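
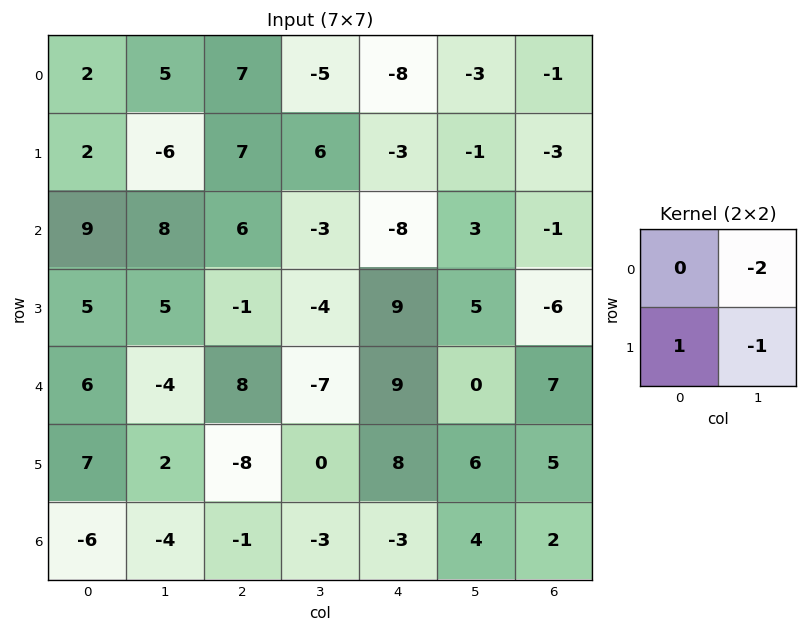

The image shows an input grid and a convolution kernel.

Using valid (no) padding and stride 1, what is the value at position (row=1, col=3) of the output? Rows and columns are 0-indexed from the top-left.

11

The receptive field on the input at this output position is [6 -3 / -3 -8]. Elementwise product with the kernel and sum: -3·-2 + -3·1 + -8·-1.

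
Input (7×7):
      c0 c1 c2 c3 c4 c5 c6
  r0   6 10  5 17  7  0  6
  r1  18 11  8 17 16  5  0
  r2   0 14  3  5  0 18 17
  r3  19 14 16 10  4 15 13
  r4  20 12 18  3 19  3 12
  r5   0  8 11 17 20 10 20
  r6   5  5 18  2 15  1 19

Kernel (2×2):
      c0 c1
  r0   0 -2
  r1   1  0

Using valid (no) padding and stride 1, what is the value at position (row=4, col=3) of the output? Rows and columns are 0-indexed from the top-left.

The receptive field on the input at this output position is [3 19 / 17 20]. Elementwise product with the kernel and sum: 19·-2 + 17·1.

-21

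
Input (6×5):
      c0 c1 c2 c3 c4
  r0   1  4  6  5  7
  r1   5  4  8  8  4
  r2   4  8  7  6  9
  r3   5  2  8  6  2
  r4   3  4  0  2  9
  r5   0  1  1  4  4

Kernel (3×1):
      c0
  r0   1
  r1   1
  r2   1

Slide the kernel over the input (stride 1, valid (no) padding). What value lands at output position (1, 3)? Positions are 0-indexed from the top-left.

20

The receptive field on the input at this output position is [8 / 6 / 6]. Elementwise product with the kernel and sum: 8·1 + 6·1 + 6·1.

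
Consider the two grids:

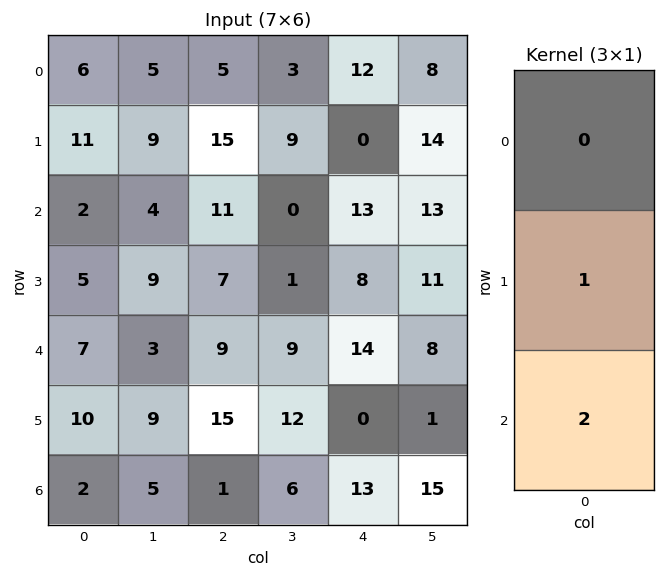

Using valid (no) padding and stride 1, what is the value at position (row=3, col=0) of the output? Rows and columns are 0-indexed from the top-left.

The receptive field on the input at this output position is [5 / 7 / 10]. Elementwise product with the kernel and sum: 7·1 + 10·2.

27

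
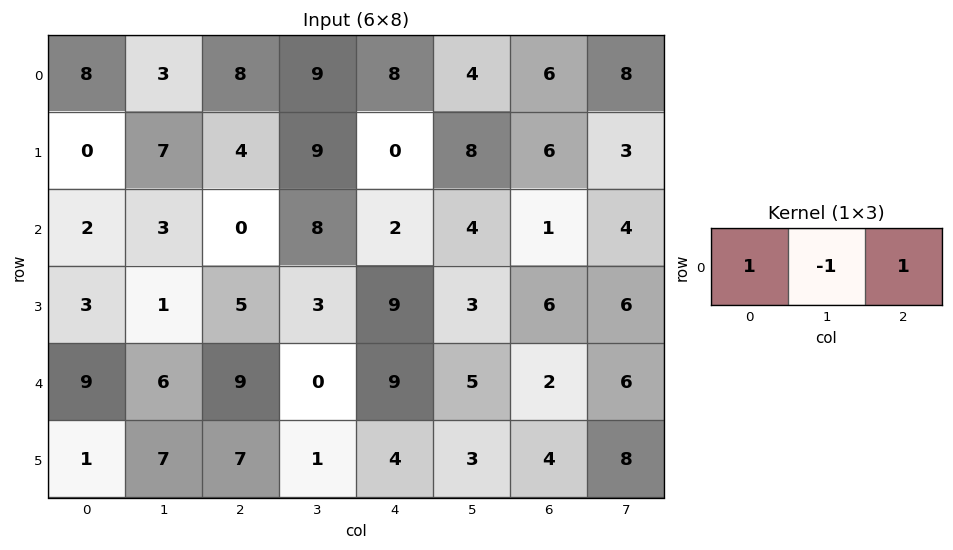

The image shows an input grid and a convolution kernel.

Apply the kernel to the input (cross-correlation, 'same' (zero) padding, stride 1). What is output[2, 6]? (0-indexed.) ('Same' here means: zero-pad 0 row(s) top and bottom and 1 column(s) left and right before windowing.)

7

The receptive field on the zero-padded input at this output position is [4 1 4]. Elementwise product with the kernel and sum: 4·1 + 1·-1 + 4·1.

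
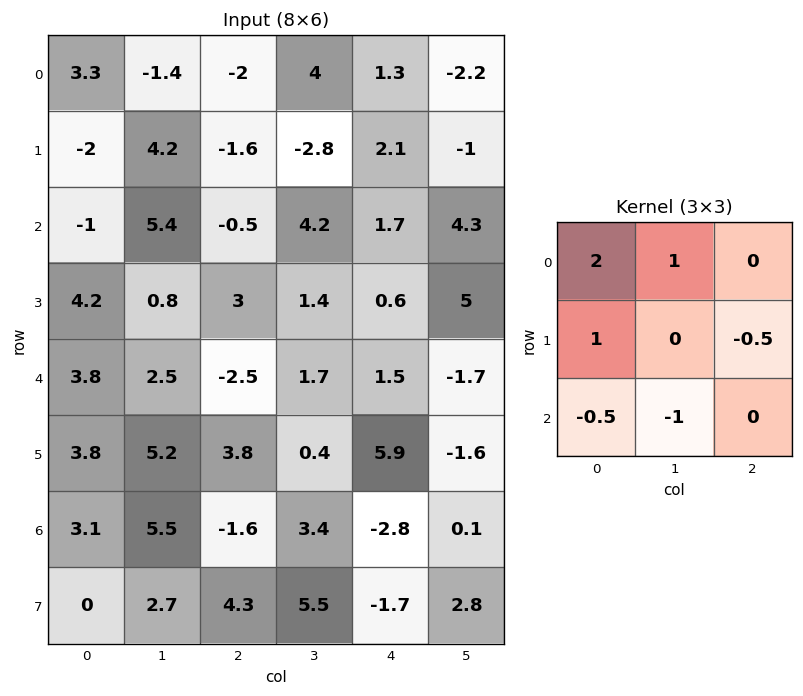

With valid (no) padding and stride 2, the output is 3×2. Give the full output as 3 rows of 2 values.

-0.9 -6.6
1.7 5.45
4.95 -5.05

Output[0,0]: The receptive field on the input at this output position is [3.3 -1.4 -2 / -2 4.2 -1.6 / -1 5.4 -0.5]. Elementwise product with the kernel and sum: 3.3·2 + -1.4·1 + -2·1 + -1.6·-0.5 + -1·-0.5 + 5.4·-1.
Output[0,1]: The receptive field on the input at this output position is [-2 4 1.3 / -1.6 -2.8 2.1 / -0.5 4.2 1.7]. Elementwise product with the kernel and sum: -2·2 + 4·1 + -1.6·1 + 2.1·-0.5 + -0.5·-0.5 + 4.2·-1.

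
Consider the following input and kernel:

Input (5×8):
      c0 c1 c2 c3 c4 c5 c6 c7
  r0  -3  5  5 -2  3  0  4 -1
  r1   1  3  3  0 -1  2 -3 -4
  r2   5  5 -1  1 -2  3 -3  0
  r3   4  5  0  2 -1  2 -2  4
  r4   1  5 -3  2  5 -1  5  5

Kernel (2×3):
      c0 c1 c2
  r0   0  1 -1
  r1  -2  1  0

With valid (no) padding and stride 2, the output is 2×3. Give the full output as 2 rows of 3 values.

Output[0,0]: The receptive field on the input at this output position is [-3 5 5 / 1 3 3]. Elementwise product with the kernel and sum: 5·1 + 5·-1 + 1·-2 + 3·1.
Output[0,1]: The receptive field on the input at this output position is [5 -2 3 / 3 0 -1]. Elementwise product with the kernel and sum: -2·1 + 3·-1 + 3·-2 + 0·1.

1 -11 0
3 5 10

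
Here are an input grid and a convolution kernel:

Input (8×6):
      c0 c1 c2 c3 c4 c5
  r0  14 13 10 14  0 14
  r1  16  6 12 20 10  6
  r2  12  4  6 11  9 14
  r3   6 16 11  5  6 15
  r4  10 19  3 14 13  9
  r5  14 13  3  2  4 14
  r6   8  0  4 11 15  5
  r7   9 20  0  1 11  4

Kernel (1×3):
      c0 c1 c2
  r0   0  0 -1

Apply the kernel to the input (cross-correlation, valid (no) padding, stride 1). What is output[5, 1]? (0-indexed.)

The receptive field on the input at this output position is [13 3 2]. Elementwise product with the kernel and sum: 2·-1.

-2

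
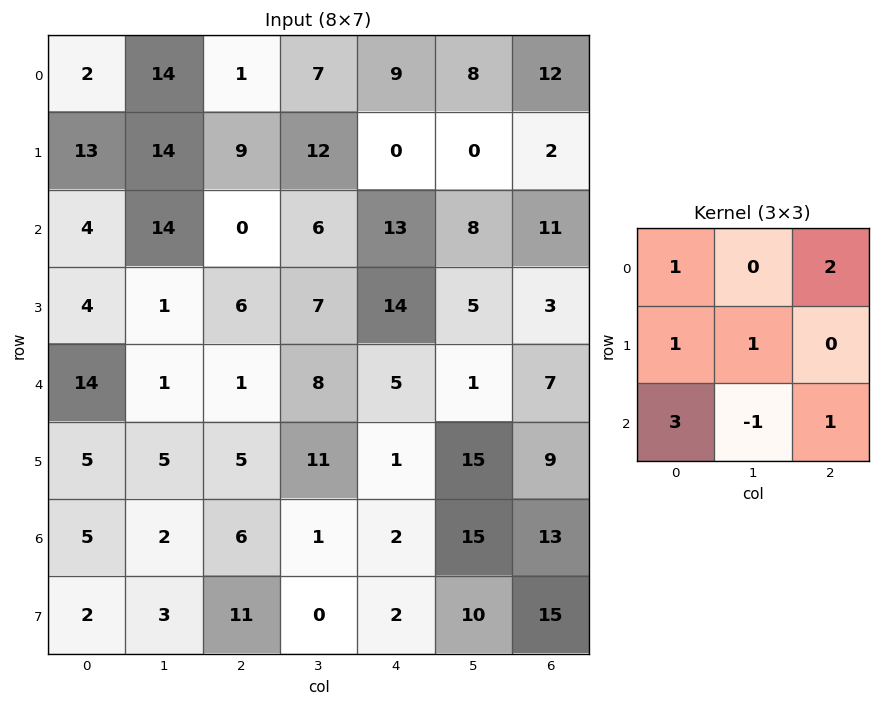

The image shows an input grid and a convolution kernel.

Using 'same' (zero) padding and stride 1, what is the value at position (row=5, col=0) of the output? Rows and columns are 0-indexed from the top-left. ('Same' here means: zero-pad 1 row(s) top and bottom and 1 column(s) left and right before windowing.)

The receptive field on the zero-padded input at this output position is [0 14 1 / 0 5 5 / 0 5 2]. Elementwise product with the kernel and sum: 0·1 + 1·2 + 0·1 + 5·1 + 0·3 + 5·-1 + 2·1.

4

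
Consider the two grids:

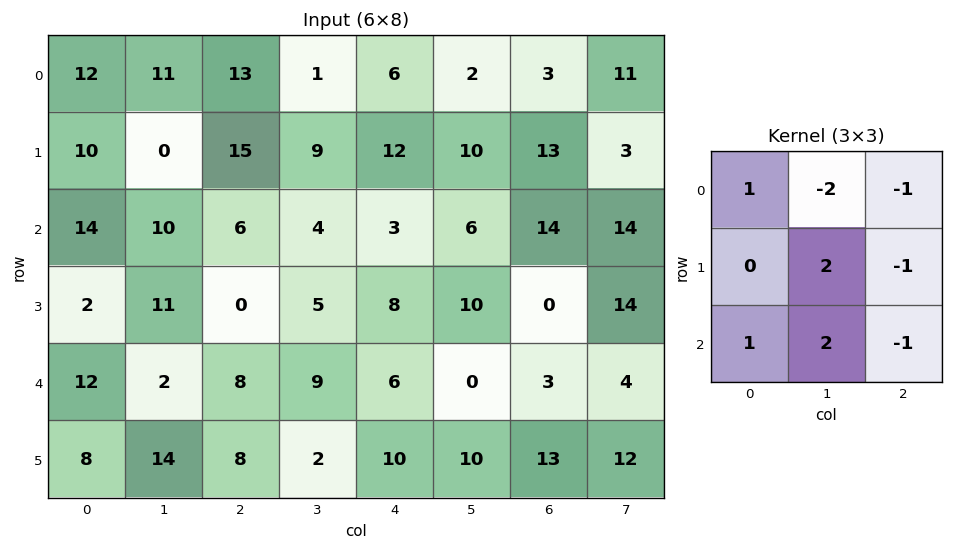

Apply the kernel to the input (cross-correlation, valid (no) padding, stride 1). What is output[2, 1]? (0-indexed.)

The receptive field on the input at this output position is [10 6 4 / 11 0 5 / 2 8 9]. Elementwise product with the kernel and sum: 10·1 + 6·-2 + 4·-1 + 0·2 + 5·-1 + 2·1 + 8·2 + 9·-1.

-2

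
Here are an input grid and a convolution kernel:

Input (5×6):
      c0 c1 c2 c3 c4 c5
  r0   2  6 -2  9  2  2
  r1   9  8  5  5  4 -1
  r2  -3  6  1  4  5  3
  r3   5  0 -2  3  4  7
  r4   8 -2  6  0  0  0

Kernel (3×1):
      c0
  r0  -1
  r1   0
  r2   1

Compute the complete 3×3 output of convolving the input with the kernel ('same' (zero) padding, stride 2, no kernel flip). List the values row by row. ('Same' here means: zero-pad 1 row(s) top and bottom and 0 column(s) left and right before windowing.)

9 5 4
-4 -7 0
-5 2 -4

Output[0,0]: The receptive field on the zero-padded input at this output position is [0 / 2 / 9]. Elementwise product with the kernel and sum: 0·-1 + 9·1.
Output[0,1]: The receptive field on the zero-padded input at this output position is [0 / -2 / 5]. Elementwise product with the kernel and sum: 0·-1 + 5·1.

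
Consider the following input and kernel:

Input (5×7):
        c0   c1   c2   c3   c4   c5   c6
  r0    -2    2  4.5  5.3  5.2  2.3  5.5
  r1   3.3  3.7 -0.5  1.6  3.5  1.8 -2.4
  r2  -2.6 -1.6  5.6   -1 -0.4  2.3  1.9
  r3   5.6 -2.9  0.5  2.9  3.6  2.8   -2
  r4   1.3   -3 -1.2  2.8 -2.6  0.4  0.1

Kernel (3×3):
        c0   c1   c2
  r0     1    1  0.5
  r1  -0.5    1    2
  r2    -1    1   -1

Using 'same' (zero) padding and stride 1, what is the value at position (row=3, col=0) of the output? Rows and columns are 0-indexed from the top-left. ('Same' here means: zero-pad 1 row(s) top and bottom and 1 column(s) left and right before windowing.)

The receptive field on the zero-padded input at this output position is [0 -2.6 -1.6 / 0 5.6 -2.9 / 0 1.3 -3]. Elementwise product with the kernel and sum: 0·1 + -2.6·1 + -1.6·0.5 + 0·-0.5 + 5.6·1 + -2.9·2 + 0·-1 + 1.3·1 + -3·-1.

0.7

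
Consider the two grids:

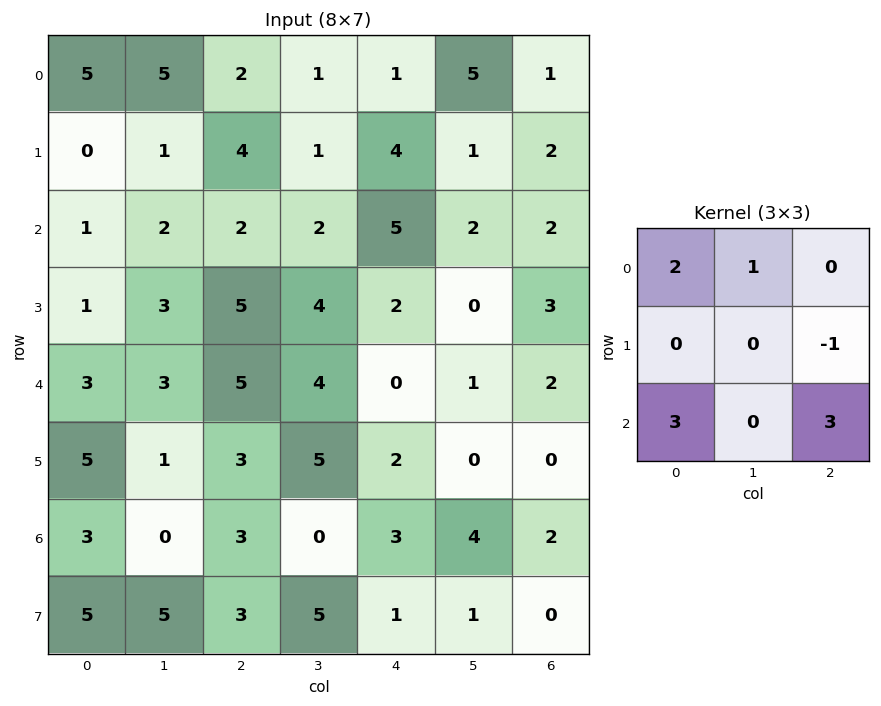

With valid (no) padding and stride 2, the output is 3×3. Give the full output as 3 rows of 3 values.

20 22 26
23 19 15
24 30 16

Output[0,0]: The receptive field on the input at this output position is [5 5 2 / 0 1 4 / 1 2 2]. Elementwise product with the kernel and sum: 5·2 + 5·1 + 4·-1 + 1·3 + 2·3.
Output[0,1]: The receptive field on the input at this output position is [2 1 1 / 4 1 4 / 2 2 5]. Elementwise product with the kernel and sum: 2·2 + 1·1 + 4·-1 + 2·3 + 5·3.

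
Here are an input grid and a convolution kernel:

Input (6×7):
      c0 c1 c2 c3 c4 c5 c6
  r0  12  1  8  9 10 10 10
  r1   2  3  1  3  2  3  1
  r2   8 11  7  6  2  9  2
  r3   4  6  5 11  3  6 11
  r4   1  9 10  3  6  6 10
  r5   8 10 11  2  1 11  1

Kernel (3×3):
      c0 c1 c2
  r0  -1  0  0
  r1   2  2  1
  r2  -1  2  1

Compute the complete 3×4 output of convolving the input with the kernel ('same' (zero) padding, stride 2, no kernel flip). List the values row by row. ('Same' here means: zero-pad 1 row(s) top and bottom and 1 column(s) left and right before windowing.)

Output[0,0]: The receptive field on the zero-padded input at this output position is [0 0 0 / 0 12 1 / 0 2 3]. Elementwise product with the kernel and sum: 0·-1 + 0·2 + 12·2 + 1·1 + 0·-1 + 2·2 + 3·1.
Output[0,1]: The receptive field on the zero-padded input at this output position is [0 0 0 / 1 8 9 / 3 1 3]. Elementwise product with the kernel and sum: 0·-1 + 1·2 + 8·2 + 9·1 + 3·-1 + 1·2 + 3·1.

32 29 52 39
41 54 23 35
37 49 24 17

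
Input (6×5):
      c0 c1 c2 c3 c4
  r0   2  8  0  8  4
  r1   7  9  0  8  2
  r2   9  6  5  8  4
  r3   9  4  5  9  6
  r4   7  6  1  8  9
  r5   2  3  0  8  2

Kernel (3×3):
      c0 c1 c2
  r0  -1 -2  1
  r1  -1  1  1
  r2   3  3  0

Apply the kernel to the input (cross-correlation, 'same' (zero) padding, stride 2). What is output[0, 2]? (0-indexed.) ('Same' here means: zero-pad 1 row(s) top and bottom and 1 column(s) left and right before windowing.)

26

The receptive field on the zero-padded input at this output position is [0 0 0 / 8 4 0 / 8 2 0]. Elementwise product with the kernel and sum: 0·-1 + 0·-2 + 0·1 + 8·-1 + 4·1 + 0·1 + 8·3 + 2·3.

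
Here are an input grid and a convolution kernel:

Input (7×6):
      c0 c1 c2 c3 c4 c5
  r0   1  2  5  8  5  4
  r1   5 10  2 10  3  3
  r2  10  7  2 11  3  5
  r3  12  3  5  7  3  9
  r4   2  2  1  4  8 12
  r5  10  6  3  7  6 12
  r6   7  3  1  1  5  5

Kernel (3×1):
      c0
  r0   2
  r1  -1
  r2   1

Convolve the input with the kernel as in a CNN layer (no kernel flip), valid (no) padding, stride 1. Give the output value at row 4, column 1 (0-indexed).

1

The receptive field on the input at this output position is [2 / 6 / 3]. Elementwise product with the kernel and sum: 2·2 + 6·-1 + 3·1.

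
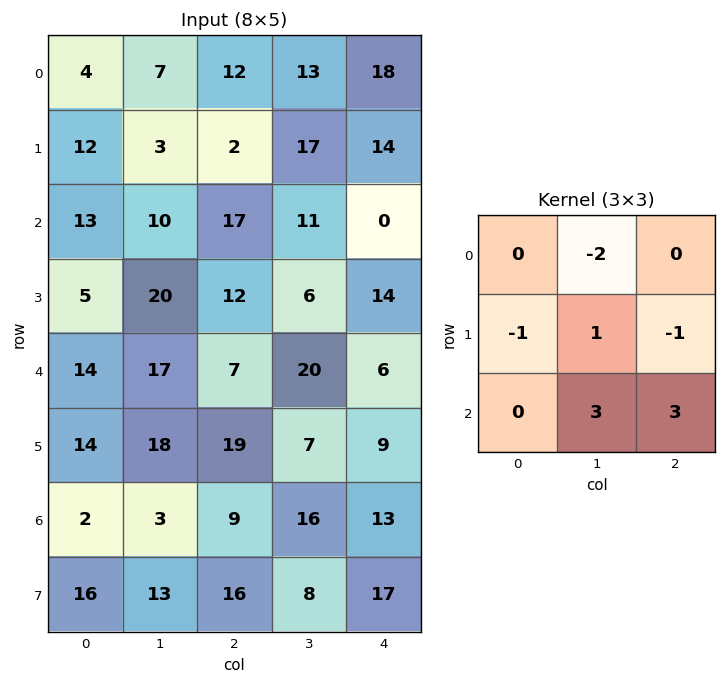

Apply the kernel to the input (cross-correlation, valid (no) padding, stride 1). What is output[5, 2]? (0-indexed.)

55

The receptive field on the input at this output position is [19 7 9 / 9 16 13 / 16 8 17]. Elementwise product with the kernel and sum: 7·-2 + 9·-1 + 16·1 + 13·-1 + 8·3 + 17·3.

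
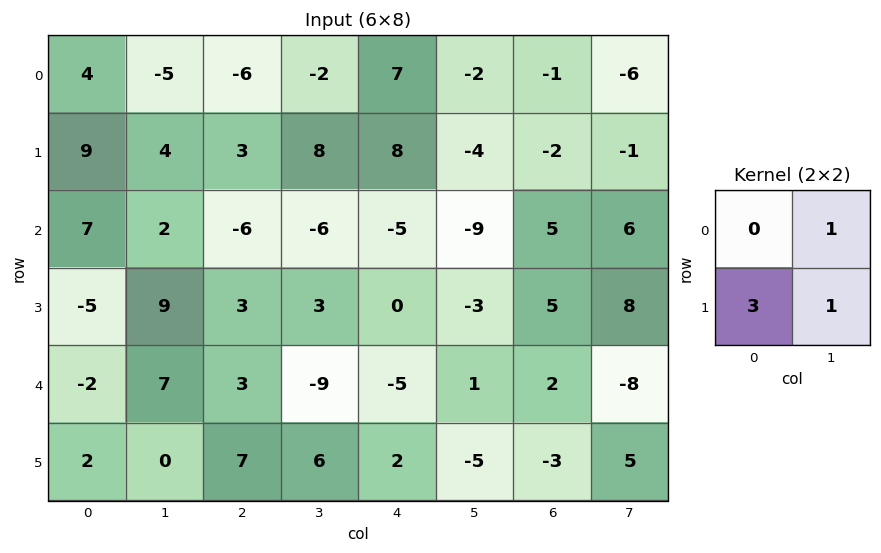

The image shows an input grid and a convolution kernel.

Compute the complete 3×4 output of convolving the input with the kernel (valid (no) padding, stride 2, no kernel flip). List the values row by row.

Output[0,0]: The receptive field on the input at this output position is [4 -5 / 9 4]. Elementwise product with the kernel and sum: -5·1 + 9·3 + 4·1.

26 15 18 -13
-4 6 -12 29
13 18 2 -12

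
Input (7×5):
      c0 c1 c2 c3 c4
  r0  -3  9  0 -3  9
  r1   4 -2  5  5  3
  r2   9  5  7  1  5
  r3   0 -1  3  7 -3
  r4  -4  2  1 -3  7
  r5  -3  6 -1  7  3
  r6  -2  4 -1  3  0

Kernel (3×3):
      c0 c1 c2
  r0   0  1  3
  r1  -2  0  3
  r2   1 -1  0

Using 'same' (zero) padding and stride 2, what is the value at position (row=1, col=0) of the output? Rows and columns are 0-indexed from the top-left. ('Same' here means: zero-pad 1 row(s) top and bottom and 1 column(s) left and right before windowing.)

The receptive field on the zero-padded input at this output position is [0 4 -2 / 0 9 5 / 0 0 -1]. Elementwise product with the kernel and sum: 4·1 + -2·3 + 0·-2 + 5·3 + 0·1 + 0·-1.

13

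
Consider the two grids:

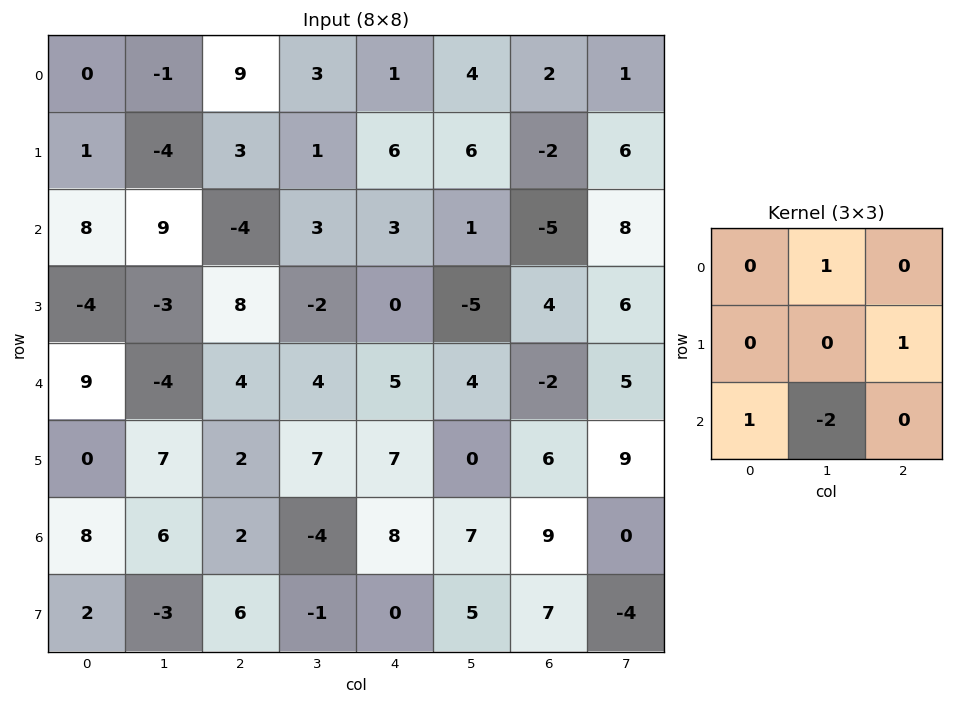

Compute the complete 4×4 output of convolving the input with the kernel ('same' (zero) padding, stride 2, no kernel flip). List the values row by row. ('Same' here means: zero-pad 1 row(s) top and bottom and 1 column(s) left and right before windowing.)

Output[0,0]: The receptive field on the zero-padded input at this output position is [0 0 0 / 0 0 -1 / 0 1 -4]. Elementwise product with the kernel and sum: 0·1 + -1·1 + 0·1 + 1·-2.
Output[0,1]: The receptive field on the zero-padded input at this output position is [0 0 0 / -1 9 3 / -4 3 1]. Elementwise product with the kernel and sum: 0·1 + 3·1 + -4·1 + 3·-2.

-3 -7 -7 11
18 -13 5 -7
-8 15 -3 -3
2 -17 13 -3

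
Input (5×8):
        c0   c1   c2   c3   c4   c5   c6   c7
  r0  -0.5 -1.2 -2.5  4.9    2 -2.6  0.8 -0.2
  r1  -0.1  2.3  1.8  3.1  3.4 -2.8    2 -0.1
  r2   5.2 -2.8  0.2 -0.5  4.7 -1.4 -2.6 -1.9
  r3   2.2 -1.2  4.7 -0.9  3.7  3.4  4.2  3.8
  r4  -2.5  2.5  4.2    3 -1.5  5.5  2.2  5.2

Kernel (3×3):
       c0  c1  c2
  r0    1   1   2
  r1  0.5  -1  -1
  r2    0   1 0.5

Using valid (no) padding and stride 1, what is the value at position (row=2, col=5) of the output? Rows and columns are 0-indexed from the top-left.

The receptive field on the input at this output position is [-1.4 -2.6 -1.9 / 3.4 4.2 3.8 / 5.5 2.2 5.2]. Elementwise product with the kernel and sum: -1.4·1 + -2.6·1 + -1.9·2 + 3.4·0.5 + 4.2·-1 + 3.8·-1 + 2.2·1 + 5.2·0.5.

-9.3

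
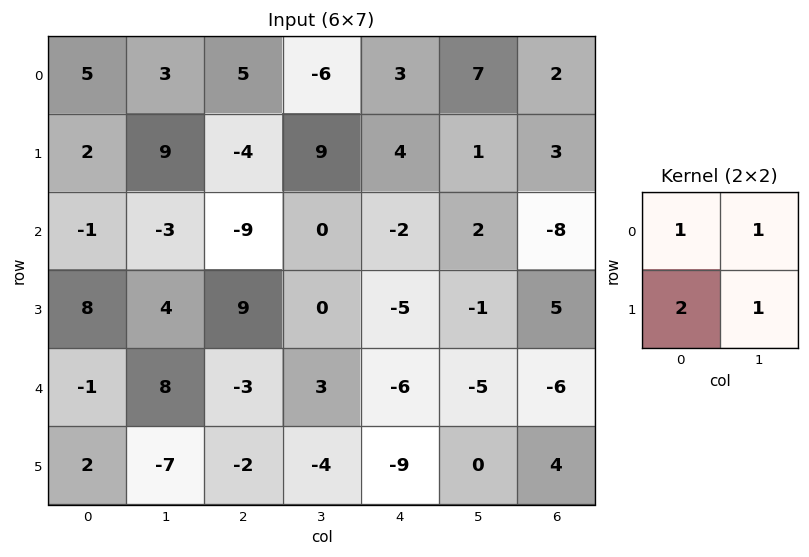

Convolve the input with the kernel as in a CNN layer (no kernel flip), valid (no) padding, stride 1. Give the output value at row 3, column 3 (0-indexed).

-5

The receptive field on the input at this output position is [0 -5 / 3 -6]. Elementwise product with the kernel and sum: 0·1 + -5·1 + 3·2 + -6·1.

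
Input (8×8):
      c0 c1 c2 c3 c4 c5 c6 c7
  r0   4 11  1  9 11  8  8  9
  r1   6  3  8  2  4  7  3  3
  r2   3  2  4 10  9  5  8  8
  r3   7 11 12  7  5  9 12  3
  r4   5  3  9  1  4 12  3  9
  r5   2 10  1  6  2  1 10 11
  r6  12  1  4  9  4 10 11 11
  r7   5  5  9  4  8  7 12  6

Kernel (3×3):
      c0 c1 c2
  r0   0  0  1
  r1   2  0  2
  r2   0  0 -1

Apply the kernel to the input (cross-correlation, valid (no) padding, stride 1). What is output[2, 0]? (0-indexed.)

The receptive field on the input at this output position is [3 2 4 / 7 11 12 / 5 3 9]. Elementwise product with the kernel and sum: 4·1 + 7·2 + 12·2 + 9·-1.

33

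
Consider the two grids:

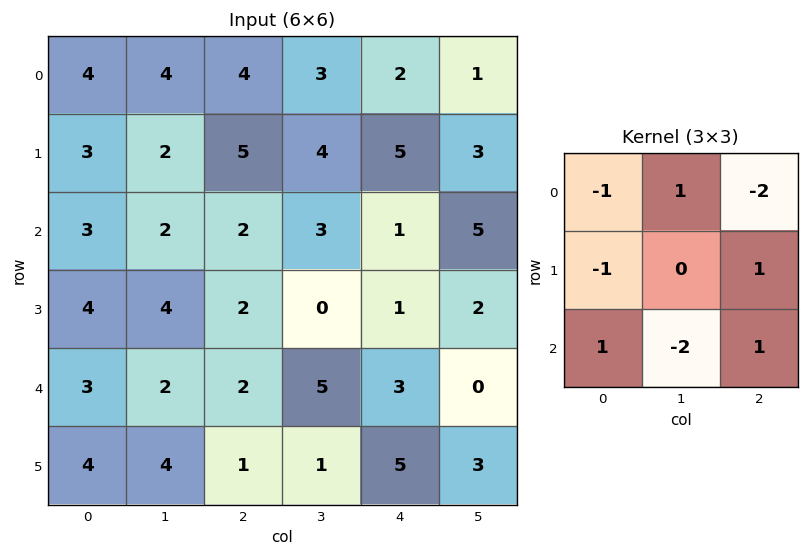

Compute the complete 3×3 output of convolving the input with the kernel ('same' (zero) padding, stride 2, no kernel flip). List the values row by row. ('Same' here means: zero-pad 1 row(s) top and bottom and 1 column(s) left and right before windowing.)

Output[0,0]: The receptive field on the zero-padded input at this output position is [0 0 0 / 0 4 4 / 0 3 2]. Elementwise product with the kernel and sum: 0·-1 + 0·1 + 0·-2 + 0·-1 + 4·1 + 0·1 + 3·-2 + 2·1.

0 -5 -5
-3 -4 -3
-6 4 -14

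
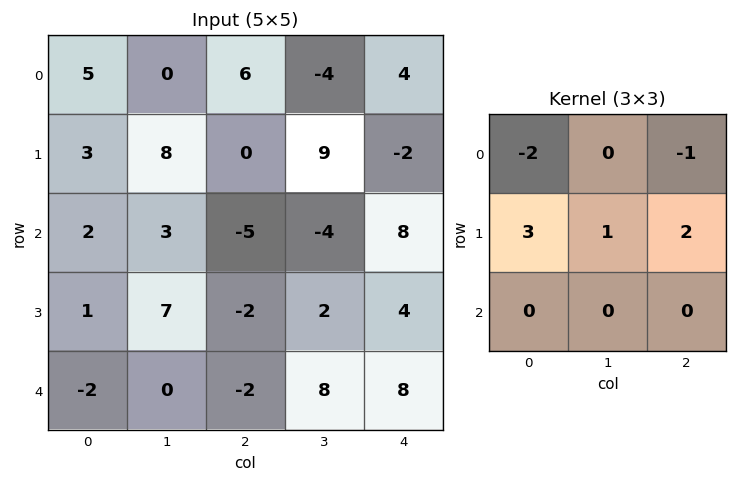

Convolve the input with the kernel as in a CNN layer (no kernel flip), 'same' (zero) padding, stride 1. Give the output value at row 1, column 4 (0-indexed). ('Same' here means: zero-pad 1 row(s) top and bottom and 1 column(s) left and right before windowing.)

33

The receptive field on the zero-padded input at this output position is [-4 4 0 / 9 -2 0 / -4 8 0]. Elementwise product with the kernel and sum: -4·-2 + 0·-1 + 9·3 + -2·1 + 0·2.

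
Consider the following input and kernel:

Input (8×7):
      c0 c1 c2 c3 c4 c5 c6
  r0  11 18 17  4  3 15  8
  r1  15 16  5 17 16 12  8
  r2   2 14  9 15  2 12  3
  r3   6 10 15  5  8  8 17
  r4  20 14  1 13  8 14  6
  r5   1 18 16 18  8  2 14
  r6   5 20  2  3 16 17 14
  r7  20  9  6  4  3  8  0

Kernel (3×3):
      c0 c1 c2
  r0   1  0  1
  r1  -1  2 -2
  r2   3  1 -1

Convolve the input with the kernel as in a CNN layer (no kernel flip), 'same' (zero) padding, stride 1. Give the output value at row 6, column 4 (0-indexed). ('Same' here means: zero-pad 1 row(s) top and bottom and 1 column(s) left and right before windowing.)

The receptive field on the zero-padded input at this output position is [18 8 2 / 3 16 17 / 4 3 8]. Elementwise product with the kernel and sum: 18·1 + 2·1 + 3·-1 + 16·2 + 17·-2 + 4·3 + 3·1 + 8·-1.

22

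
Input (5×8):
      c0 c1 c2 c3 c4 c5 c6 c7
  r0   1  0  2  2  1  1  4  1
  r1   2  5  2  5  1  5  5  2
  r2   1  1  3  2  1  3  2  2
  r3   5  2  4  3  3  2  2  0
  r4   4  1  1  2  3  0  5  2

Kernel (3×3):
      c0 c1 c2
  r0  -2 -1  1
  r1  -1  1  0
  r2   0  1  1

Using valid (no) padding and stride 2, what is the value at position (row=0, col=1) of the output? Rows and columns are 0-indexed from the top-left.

The receptive field on the input at this output position is [2 2 1 / 2 5 1 / 3 2 1]. Elementwise product with the kernel and sum: 2·-2 + 2·-1 + 1·1 + 2·-1 + 5·1 + 2·1 + 1·1.

1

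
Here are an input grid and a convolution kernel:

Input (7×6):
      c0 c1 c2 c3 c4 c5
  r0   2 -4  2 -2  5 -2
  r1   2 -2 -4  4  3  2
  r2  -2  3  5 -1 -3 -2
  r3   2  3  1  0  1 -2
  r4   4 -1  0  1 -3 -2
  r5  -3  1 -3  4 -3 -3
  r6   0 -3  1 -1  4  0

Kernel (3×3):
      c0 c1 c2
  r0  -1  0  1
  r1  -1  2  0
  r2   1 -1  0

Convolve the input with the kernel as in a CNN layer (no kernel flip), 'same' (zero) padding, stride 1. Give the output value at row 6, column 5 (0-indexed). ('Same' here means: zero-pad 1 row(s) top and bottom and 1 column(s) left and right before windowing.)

-1

The receptive field on the zero-padded input at this output position is [-3 -3 0 / 4 0 0 / 0 0 0]. Elementwise product with the kernel and sum: -3·-1 + 0·1 + 4·-1 + 0·2 + 0·1 + 0·-1.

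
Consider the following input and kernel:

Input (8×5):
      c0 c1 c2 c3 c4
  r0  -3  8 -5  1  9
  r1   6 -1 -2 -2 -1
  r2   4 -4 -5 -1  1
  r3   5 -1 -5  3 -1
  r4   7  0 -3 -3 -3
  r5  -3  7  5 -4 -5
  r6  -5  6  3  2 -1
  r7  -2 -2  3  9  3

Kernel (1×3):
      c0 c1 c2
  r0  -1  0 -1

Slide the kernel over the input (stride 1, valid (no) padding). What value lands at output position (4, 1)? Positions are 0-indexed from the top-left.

The receptive field on the input at this output position is [0 -3 -3]. Elementwise product with the kernel and sum: 0·-1 + -3·-1.

3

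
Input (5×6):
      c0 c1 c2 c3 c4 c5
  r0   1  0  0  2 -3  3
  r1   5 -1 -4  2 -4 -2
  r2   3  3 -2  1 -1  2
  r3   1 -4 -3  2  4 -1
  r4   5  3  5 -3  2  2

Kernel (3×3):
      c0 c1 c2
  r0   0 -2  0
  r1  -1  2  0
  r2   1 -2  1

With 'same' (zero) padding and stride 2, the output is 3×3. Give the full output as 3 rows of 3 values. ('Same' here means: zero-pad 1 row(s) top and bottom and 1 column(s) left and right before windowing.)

Output[0,0]: The receptive field on the zero-padded input at this output position is [0 0 0 / 0 1 0 / 0 5 -1]. Elementwise product with the kernel and sum: 0·-2 + 0·-1 + 1·2 + 0·1 + 5·-2 + -1·1.

-9 9 0
-10 5 -2
8 13 -1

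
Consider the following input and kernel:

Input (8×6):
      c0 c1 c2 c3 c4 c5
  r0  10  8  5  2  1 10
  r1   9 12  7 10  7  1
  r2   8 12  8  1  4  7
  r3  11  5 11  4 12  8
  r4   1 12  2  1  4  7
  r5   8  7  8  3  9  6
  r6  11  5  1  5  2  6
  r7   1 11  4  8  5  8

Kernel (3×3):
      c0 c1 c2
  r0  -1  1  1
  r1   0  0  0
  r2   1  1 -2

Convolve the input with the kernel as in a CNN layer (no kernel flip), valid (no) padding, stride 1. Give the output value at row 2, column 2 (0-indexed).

-8

The receptive field on the input at this output position is [8 1 4 / 11 4 12 / 2 1 4]. Elementwise product with the kernel and sum: 8·-1 + 1·1 + 4·1 + 2·1 + 1·1 + 4·-2.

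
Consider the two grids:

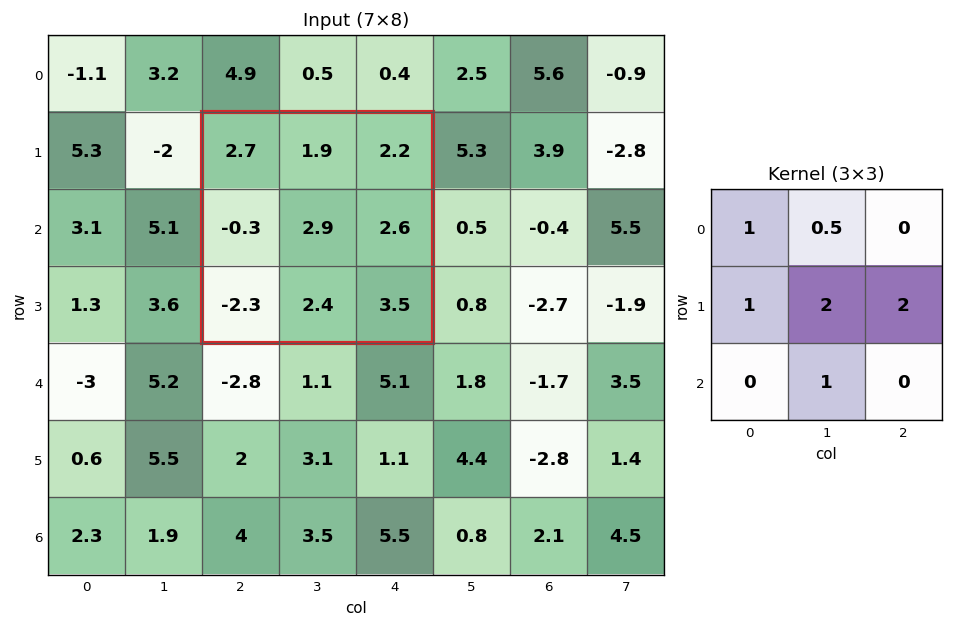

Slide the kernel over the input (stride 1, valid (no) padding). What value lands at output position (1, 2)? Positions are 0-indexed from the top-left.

The receptive field on the input at this output position is [2.7 1.9 2.2 / -0.3 2.9 2.6 / -2.3 2.4 3.5]. Elementwise product with the kernel and sum: 2.7·1 + 1.9·0.5 + -0.3·1 + 2.9·2 + 2.6·2 + 2.4·1.

16.75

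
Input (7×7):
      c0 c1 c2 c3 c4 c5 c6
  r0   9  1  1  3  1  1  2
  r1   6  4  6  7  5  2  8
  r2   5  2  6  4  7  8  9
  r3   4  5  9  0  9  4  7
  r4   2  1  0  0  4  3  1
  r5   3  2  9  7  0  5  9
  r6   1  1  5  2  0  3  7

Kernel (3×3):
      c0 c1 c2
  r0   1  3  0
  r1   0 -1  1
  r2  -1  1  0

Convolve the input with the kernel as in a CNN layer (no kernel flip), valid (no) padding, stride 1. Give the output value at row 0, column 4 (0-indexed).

11

The receptive field on the input at this output position is [1 1 2 / 5 2 8 / 7 8 9]. Elementwise product with the kernel and sum: 1·1 + 1·3 + 2·-1 + 8·1 + 7·-1 + 8·1.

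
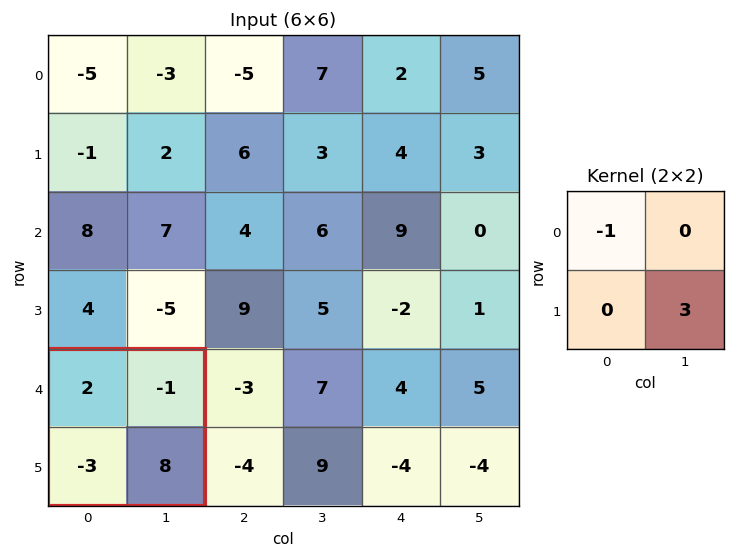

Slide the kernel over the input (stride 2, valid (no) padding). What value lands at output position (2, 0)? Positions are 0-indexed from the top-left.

The receptive field on the input at this output position is [2 -1 / -3 8]. Elementwise product with the kernel and sum: 2·-1 + 8·3.

22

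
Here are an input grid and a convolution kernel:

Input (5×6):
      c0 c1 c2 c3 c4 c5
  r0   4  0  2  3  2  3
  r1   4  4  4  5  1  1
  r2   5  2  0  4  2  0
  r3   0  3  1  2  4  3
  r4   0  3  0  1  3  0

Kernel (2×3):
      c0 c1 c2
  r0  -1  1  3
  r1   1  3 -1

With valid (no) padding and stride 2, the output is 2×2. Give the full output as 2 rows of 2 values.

14 25
5 13

Output[0,0]: The receptive field on the input at this output position is [4 0 2 / 4 4 4]. Elementwise product with the kernel and sum: 4·-1 + 0·1 + 2·3 + 4·1 + 4·3 + 4·-1.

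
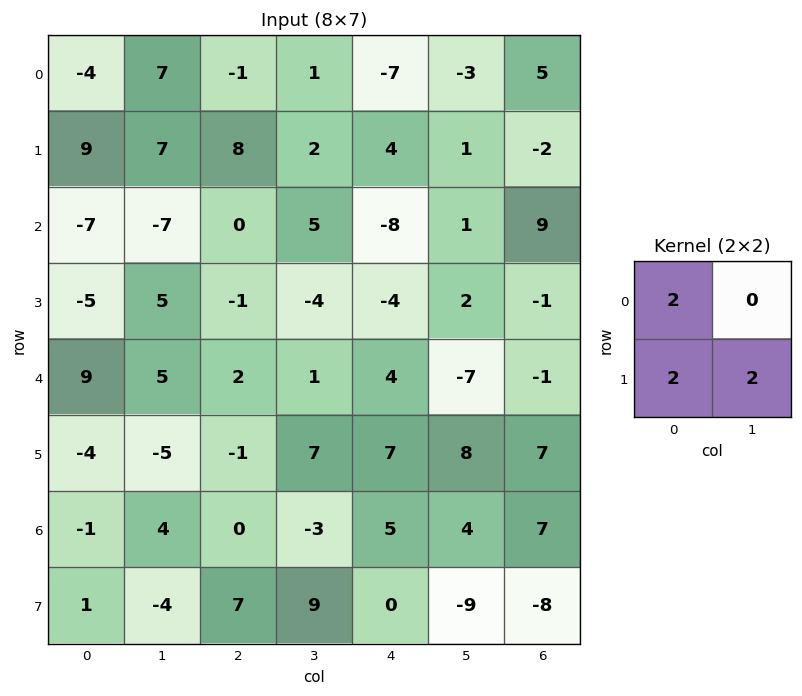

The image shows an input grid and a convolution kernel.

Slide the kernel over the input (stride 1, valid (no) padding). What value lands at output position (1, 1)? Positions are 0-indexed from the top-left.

The receptive field on the input at this output position is [7 8 / -7 0]. Elementwise product with the kernel and sum: 7·2 + -7·2 + 0·2.

0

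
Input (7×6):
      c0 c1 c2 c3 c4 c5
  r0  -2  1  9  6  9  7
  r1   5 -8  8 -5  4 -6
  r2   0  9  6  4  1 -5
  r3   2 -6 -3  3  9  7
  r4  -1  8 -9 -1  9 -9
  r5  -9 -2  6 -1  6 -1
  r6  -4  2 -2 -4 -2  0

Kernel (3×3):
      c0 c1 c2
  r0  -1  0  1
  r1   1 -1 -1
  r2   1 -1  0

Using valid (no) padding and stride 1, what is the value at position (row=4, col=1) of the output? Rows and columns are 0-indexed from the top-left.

-12

The receptive field on the input at this output position is [8 -9 -1 / -2 6 -1 / 2 -2 -4]. Elementwise product with the kernel and sum: 8·-1 + -1·1 + -2·1 + 6·-1 + -1·-1 + 2·1 + -2·-1.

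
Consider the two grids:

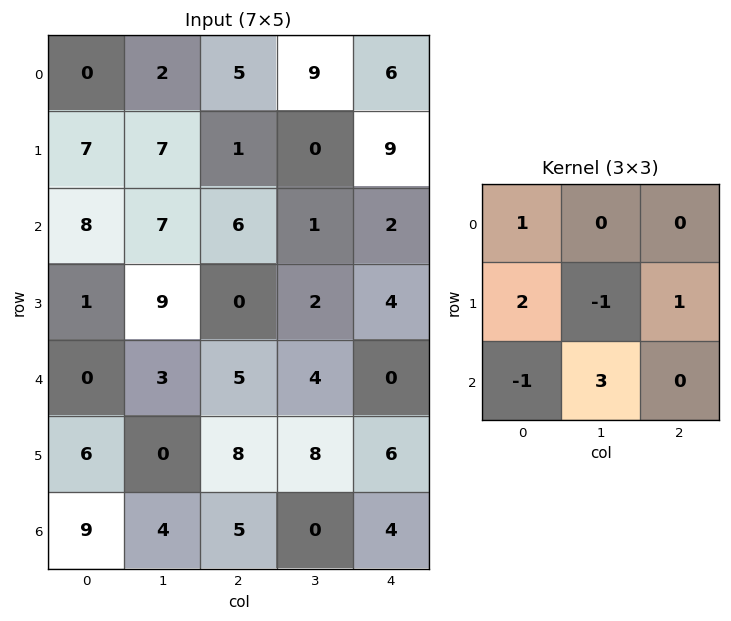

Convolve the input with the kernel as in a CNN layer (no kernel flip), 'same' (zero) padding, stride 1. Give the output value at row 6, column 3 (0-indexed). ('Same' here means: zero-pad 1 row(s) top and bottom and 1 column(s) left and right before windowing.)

The receptive field on the zero-padded input at this output position is [8 8 6 / 5 0 4 / 0 0 0]. Elementwise product with the kernel and sum: 8·1 + 5·2 + 0·-1 + 4·1 + 0·-1 + 0·3.

22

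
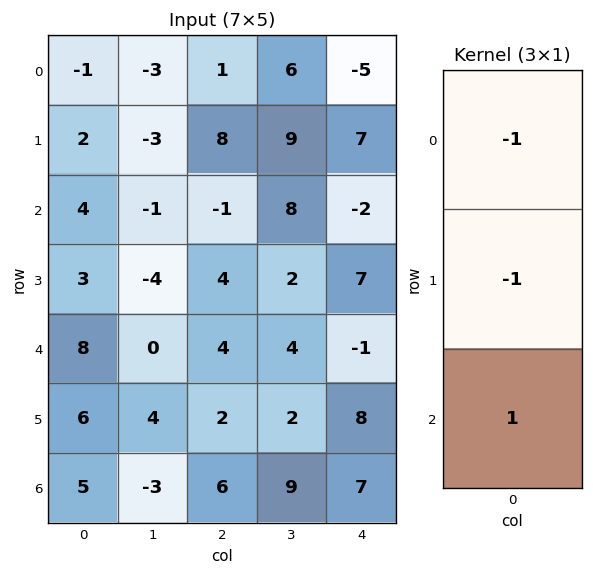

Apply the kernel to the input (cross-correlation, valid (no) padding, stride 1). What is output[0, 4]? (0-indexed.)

-4

The receptive field on the input at this output position is [-5 / 7 / -2]. Elementwise product with the kernel and sum: -5·-1 + 7·-1 + -2·1.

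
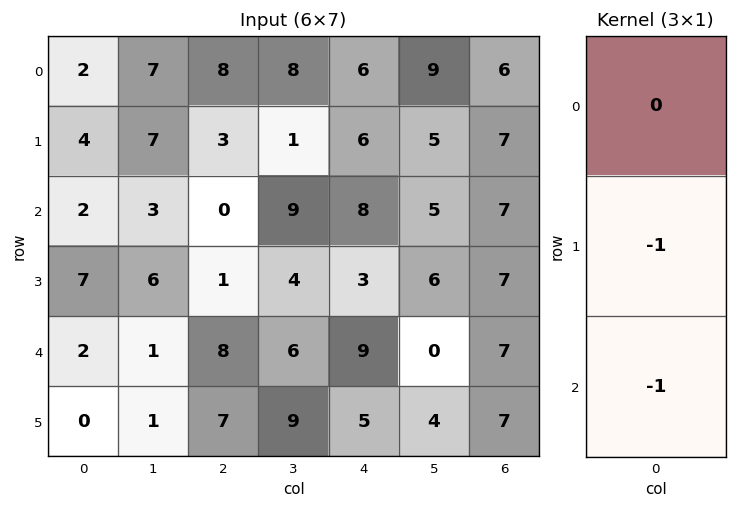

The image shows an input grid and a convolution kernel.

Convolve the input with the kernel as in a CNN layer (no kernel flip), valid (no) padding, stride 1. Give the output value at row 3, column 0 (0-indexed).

-2

The receptive field on the input at this output position is [7 / 2 / 0]. Elementwise product with the kernel and sum: 2·-1 + 0·-1.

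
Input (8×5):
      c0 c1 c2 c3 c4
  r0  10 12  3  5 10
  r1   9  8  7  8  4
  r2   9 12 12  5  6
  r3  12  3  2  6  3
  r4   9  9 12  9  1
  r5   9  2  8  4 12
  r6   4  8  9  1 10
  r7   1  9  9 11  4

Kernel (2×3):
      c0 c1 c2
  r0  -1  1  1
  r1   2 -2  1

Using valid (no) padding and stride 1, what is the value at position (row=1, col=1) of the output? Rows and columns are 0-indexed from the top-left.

12

The receptive field on the input at this output position is [8 7 8 / 12 12 5]. Elementwise product with the kernel and sum: 8·-1 + 7·1 + 8·1 + 12·2 + 12·-2 + 5·1.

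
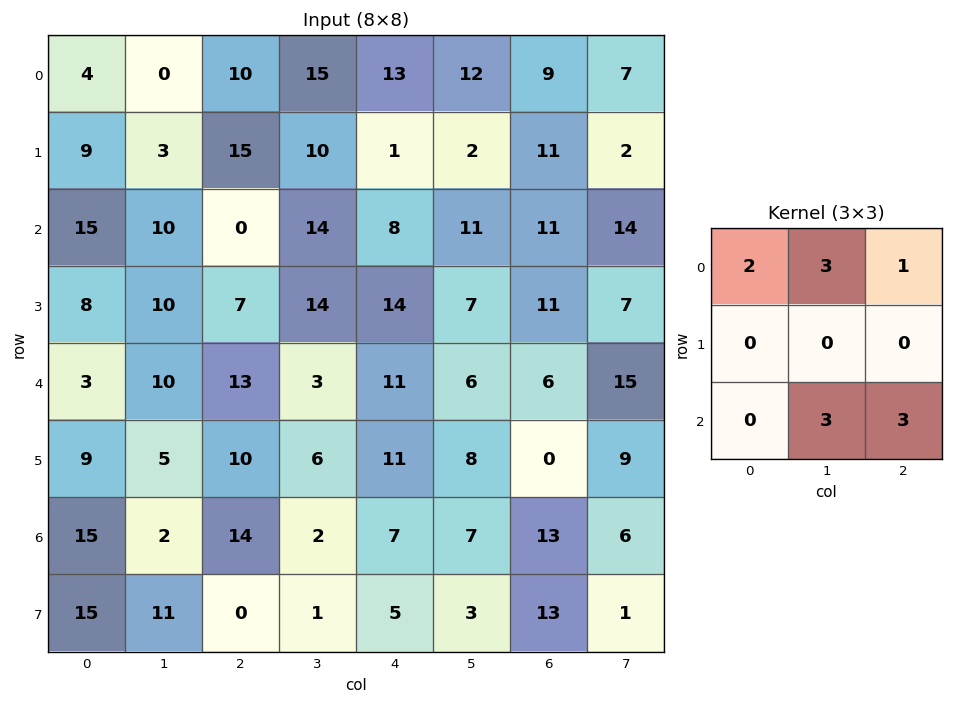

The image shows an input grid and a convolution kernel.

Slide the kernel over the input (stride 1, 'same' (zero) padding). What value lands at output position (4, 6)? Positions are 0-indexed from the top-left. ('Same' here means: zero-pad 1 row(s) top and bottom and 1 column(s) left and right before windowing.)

81

The receptive field on the zero-padded input at this output position is [7 11 7 / 6 6 15 / 8 0 9]. Elementwise product with the kernel and sum: 7·2 + 11·3 + 7·1 + 0·3 + 9·3.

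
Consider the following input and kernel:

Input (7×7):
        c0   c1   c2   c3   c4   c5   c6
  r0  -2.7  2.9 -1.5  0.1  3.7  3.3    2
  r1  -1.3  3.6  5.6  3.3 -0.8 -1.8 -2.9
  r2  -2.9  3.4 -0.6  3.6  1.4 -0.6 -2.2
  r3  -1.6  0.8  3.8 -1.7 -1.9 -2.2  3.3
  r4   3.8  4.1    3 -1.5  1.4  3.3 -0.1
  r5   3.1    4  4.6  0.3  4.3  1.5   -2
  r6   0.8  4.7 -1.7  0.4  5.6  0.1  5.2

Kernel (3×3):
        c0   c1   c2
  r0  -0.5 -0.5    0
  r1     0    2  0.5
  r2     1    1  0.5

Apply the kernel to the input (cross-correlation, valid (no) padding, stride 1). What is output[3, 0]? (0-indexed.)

19.5

The receptive field on the input at this output position is [-1.6 0.8 3.8 / 3.8 4.1 3 / 3.1 4 4.6]. Elementwise product with the kernel and sum: -1.6·-0.5 + 0.8·-0.5 + 4.1·2 + 3·0.5 + 3.1·1 + 4·1 + 4.6·0.5.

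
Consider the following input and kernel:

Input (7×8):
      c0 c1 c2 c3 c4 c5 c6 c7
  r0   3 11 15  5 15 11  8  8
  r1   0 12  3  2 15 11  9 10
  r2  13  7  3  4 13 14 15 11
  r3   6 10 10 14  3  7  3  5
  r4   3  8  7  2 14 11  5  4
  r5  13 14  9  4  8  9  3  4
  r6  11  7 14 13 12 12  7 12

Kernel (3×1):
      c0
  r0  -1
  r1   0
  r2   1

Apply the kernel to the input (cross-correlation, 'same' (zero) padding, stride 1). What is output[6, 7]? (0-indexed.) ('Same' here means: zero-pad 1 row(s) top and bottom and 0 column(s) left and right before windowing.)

The receptive field on the zero-padded input at this output position is [4 / 12 / 0]. Elementwise product with the kernel and sum: 4·-1 + 0·1.

-4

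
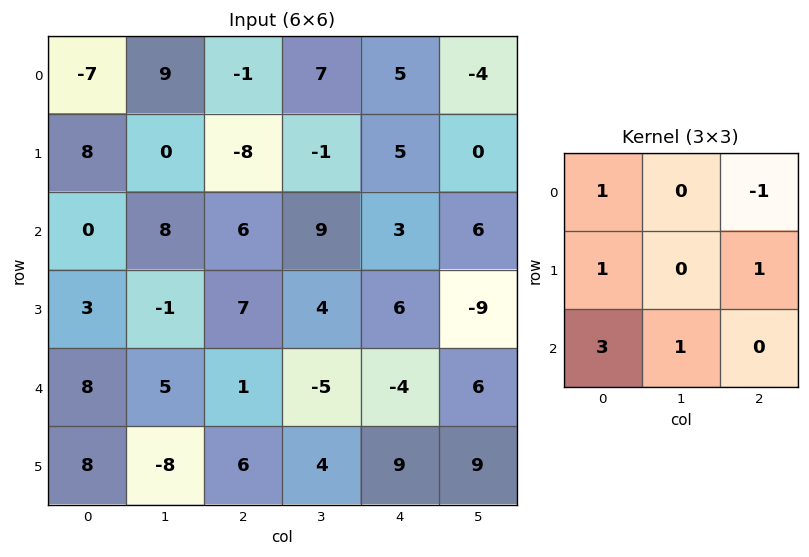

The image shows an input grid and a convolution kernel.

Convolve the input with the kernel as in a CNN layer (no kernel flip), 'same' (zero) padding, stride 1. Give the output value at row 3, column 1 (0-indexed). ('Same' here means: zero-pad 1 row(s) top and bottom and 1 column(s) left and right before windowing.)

The receptive field on the zero-padded input at this output position is [0 8 6 / 3 -1 7 / 8 5 1]. Elementwise product with the kernel and sum: 0·1 + 6·-1 + 3·1 + 7·1 + 8·3 + 5·1.

33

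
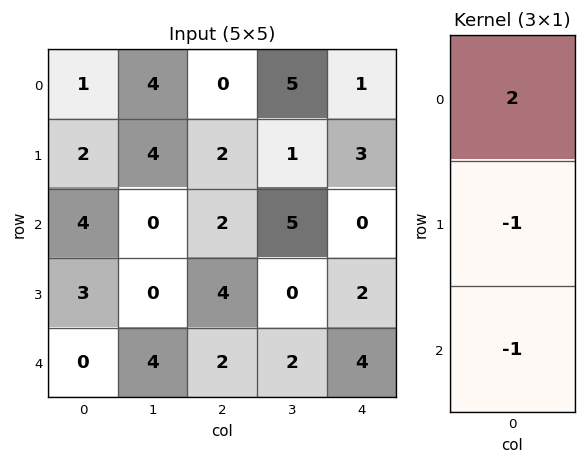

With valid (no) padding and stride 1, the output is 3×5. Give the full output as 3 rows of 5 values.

Output[0,0]: The receptive field on the input at this output position is [1 / 2 / 4]. Elementwise product with the kernel and sum: 1·2 + 2·-1 + 4·-1.
Output[0,1]: The receptive field on the input at this output position is [4 / 4 / 0]. Elementwise product with the kernel and sum: 4·2 + 4·-1 + 0·-1.

-4 4 -4 4 -1
-3 8 -2 -3 4
5 -4 -2 8 -6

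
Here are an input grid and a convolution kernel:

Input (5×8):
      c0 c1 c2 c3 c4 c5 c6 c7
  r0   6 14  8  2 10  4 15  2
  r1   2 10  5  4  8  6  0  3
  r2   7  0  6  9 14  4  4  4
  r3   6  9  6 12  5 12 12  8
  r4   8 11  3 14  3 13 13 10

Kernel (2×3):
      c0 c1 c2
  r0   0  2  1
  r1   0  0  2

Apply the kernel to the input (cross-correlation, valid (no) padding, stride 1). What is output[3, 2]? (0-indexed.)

The receptive field on the input at this output position is [6 12 5 / 3 14 3]. Elementwise product with the kernel and sum: 12·2 + 5·1 + 3·2.

35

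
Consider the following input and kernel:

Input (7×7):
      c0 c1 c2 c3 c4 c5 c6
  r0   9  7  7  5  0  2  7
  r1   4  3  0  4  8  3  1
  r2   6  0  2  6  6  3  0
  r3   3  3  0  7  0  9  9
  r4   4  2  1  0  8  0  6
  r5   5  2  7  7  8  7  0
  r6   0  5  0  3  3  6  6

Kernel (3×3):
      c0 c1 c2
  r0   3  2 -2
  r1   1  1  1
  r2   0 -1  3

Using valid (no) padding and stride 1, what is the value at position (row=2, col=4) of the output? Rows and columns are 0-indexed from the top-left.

60

The receptive field on the input at this output position is [6 3 0 / 0 9 9 / 8 0 6]. Elementwise product with the kernel and sum: 6·3 + 3·2 + 0·-2 + 0·1 + 9·1 + 9·1 + 0·-1 + 6·3.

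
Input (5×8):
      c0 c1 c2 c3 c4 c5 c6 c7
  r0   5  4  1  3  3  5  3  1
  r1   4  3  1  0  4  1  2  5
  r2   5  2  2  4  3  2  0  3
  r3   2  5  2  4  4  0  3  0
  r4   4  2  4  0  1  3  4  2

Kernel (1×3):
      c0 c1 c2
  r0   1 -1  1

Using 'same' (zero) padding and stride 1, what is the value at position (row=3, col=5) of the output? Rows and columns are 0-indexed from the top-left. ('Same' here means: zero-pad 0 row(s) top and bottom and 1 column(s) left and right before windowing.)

The receptive field on the zero-padded input at this output position is [4 0 3]. Elementwise product with the kernel and sum: 4·1 + 0·-1 + 3·1.

7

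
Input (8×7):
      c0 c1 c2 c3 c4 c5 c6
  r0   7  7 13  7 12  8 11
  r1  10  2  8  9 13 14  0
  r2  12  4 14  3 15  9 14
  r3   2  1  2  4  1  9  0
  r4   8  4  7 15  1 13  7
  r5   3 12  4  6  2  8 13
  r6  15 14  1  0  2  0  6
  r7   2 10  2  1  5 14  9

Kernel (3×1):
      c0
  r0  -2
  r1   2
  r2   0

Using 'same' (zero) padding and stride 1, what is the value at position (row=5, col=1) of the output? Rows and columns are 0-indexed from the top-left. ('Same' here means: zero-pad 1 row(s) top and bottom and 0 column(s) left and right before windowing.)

16

The receptive field on the zero-padded input at this output position is [4 / 12 / 14]. Elementwise product with the kernel and sum: 4·-2 + 12·2.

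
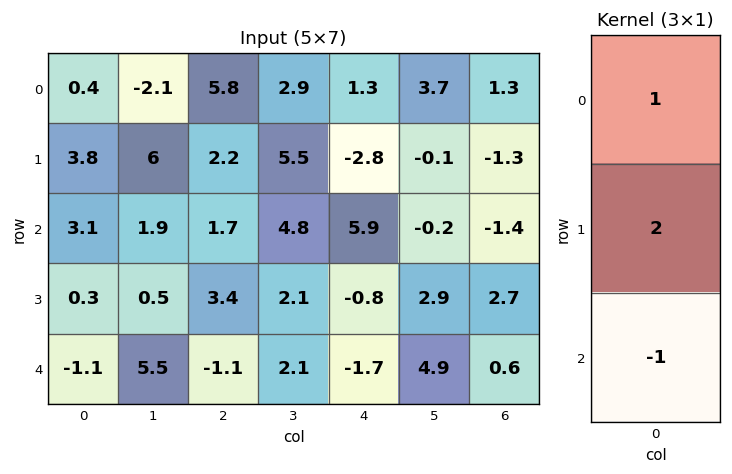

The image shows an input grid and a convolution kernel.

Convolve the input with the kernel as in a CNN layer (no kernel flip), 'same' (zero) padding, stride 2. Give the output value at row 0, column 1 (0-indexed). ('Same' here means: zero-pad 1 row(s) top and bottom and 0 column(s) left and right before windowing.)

The receptive field on the zero-padded input at this output position is [0 / 5.8 / 2.2]. Elementwise product with the kernel and sum: 0·1 + 5.8·2 + 2.2·-1.

9.4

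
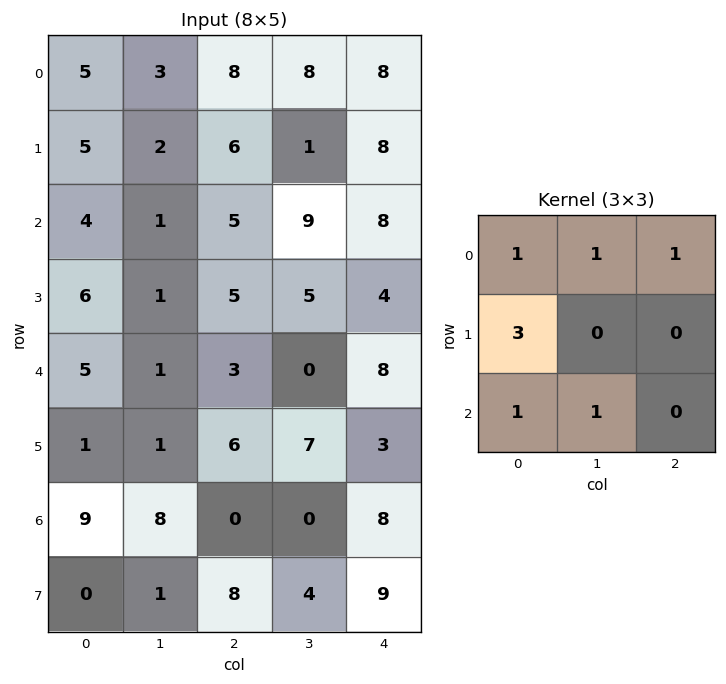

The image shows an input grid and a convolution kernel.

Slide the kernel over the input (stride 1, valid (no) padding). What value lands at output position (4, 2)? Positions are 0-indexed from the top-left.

29

The receptive field on the input at this output position is [3 0 8 / 6 7 3 / 0 0 8]. Elementwise product with the kernel and sum: 3·1 + 0·1 + 8·1 + 6·3 + 0·1 + 0·1.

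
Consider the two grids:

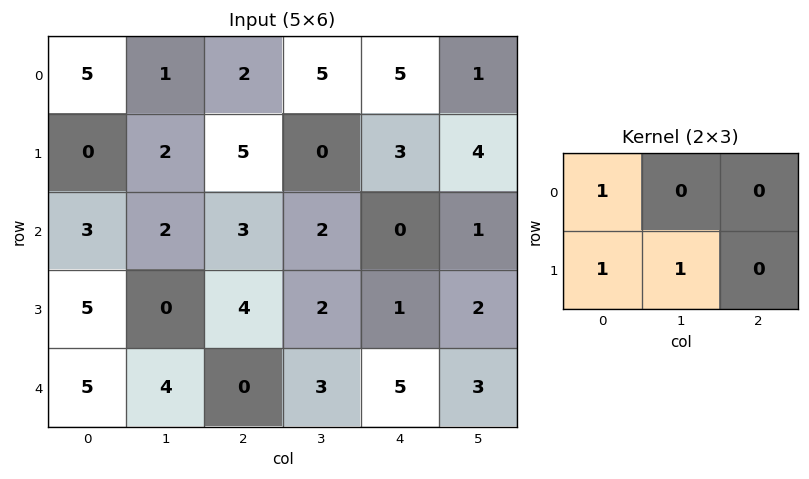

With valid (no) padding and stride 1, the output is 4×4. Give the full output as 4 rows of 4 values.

Output[0,0]: The receptive field on the input at this output position is [5 1 2 / 0 2 5]. Elementwise product with the kernel and sum: 5·1 + 0·1 + 2·1.
Output[0,1]: The receptive field on the input at this output position is [1 2 5 / 2 5 0]. Elementwise product with the kernel and sum: 1·1 + 2·1 + 5·1.

7 8 7 8
5 7 10 2
8 6 9 5
14 4 7 10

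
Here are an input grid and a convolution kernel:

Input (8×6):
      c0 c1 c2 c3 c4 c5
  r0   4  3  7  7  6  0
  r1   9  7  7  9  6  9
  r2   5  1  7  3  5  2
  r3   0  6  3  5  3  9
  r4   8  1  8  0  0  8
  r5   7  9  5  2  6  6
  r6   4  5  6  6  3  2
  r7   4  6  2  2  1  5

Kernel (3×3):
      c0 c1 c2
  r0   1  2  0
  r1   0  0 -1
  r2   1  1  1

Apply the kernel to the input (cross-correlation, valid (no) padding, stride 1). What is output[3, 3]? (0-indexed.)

The receptive field on the input at this output position is [5 3 9 / 0 0 8 / 2 6 6]. Elementwise product with the kernel and sum: 5·1 + 3·2 + 8·-1 + 2·1 + 6·1 + 6·1.

17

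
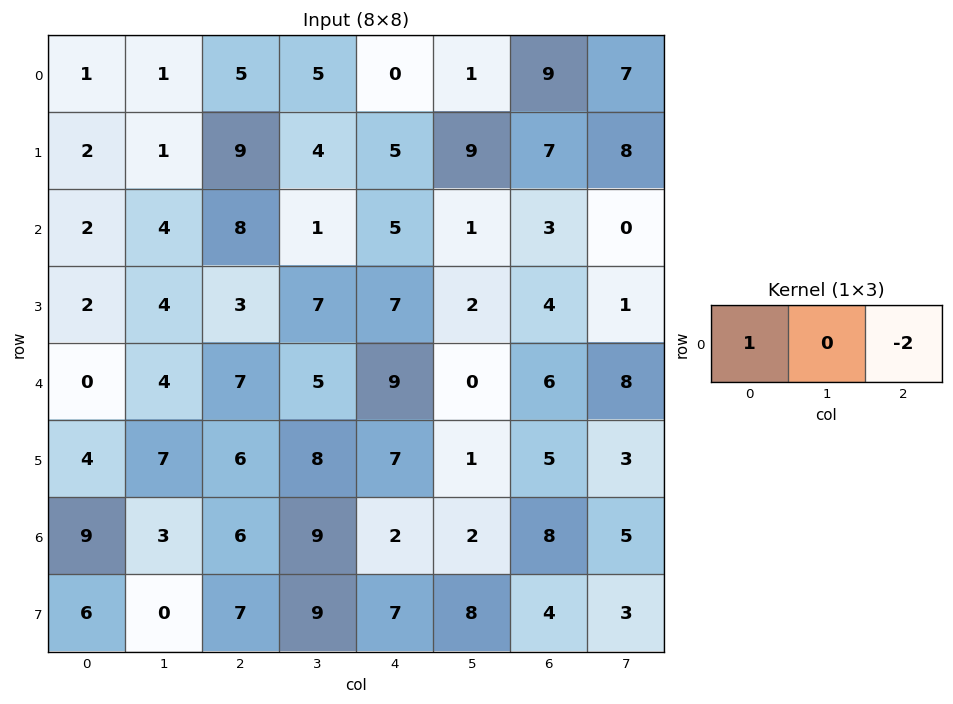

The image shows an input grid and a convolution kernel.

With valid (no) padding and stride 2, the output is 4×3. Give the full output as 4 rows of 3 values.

Output[0,0]: The receptive field on the input at this output position is [1 1 5]. Elementwise product with the kernel and sum: 1·1 + 5·-2.

-9 5 -18
-14 -2 -1
-14 -11 -3
-3 2 -14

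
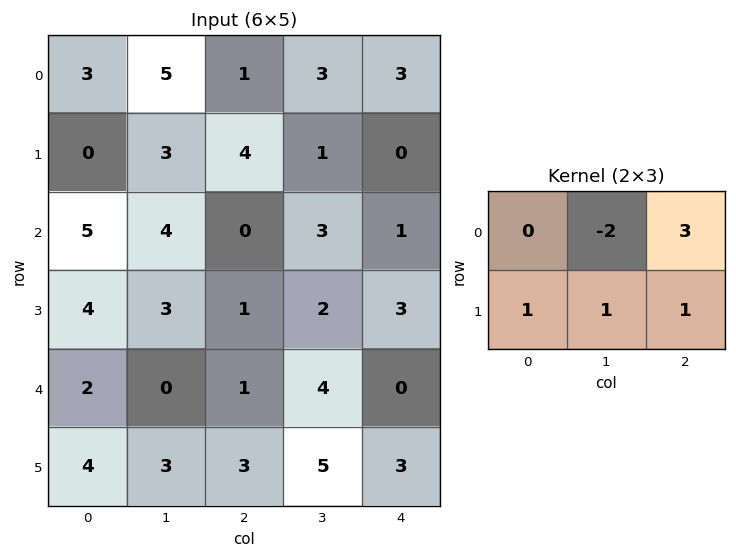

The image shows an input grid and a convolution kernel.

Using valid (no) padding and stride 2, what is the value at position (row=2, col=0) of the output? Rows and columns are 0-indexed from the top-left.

The receptive field on the input at this output position is [2 0 1 / 4 3 3]. Elementwise product with the kernel and sum: 0·-2 + 1·3 + 4·1 + 3·1 + 3·1.

13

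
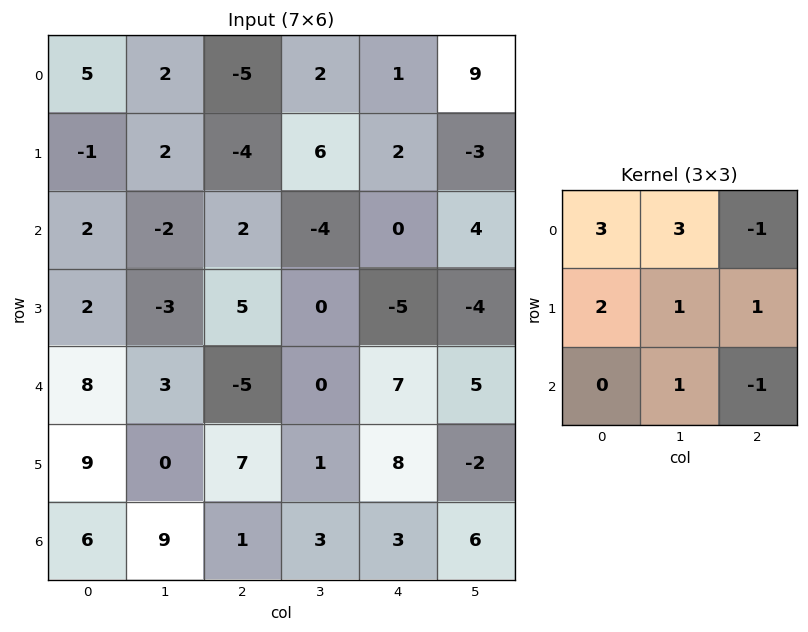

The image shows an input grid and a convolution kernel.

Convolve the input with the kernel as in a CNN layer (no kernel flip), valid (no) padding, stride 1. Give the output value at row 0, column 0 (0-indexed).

18

The receptive field on the input at this output position is [5 2 -5 / -1 2 -4 / 2 -2 2]. Elementwise product with the kernel and sum: 5·3 + 2·3 + -5·-1 + -1·2 + 2·1 + -4·1 + -2·1 + 2·-1.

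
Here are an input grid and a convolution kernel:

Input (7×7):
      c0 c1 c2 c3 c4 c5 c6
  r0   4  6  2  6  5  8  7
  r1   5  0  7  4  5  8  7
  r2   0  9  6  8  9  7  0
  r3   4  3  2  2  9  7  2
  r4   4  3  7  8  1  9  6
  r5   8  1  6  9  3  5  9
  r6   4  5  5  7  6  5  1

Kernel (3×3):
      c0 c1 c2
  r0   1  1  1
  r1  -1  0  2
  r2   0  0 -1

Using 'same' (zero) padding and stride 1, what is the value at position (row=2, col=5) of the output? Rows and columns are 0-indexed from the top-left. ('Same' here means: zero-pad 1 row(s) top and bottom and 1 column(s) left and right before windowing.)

The receptive field on the zero-padded input at this output position is [5 8 7 / 9 7 0 / 9 7 2]. Elementwise product with the kernel and sum: 5·1 + 8·1 + 7·1 + 9·-1 + 0·2 + 2·-1.

9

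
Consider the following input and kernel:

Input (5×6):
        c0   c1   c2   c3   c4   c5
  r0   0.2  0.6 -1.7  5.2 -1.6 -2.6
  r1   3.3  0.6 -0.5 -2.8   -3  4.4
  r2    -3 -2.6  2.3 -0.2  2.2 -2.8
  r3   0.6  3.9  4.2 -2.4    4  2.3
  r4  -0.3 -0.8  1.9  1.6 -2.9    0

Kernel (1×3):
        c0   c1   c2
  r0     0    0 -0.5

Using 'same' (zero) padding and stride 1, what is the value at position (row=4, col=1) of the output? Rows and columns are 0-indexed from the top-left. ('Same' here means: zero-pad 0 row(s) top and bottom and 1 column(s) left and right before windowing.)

-0.95

The receptive field on the zero-padded input at this output position is [-0.3 -0.8 1.9]. Elementwise product with the kernel and sum: 1.9·-0.5.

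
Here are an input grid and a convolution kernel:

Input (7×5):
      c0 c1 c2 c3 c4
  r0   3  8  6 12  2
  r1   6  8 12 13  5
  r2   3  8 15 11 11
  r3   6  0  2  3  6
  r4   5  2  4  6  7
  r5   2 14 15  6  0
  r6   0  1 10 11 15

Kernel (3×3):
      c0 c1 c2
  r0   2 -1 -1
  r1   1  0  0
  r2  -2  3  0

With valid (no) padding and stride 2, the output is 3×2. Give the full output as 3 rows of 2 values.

Output[0,0]: The receptive field on the input at this output position is [3 8 6 / 6 8 12 / 3 8 15]. Elementwise product with the kernel and sum: 3·2 + 8·-1 + 6·-1 + 6·1 + 3·-2 + 8·3.

16 13
-15 20
9 23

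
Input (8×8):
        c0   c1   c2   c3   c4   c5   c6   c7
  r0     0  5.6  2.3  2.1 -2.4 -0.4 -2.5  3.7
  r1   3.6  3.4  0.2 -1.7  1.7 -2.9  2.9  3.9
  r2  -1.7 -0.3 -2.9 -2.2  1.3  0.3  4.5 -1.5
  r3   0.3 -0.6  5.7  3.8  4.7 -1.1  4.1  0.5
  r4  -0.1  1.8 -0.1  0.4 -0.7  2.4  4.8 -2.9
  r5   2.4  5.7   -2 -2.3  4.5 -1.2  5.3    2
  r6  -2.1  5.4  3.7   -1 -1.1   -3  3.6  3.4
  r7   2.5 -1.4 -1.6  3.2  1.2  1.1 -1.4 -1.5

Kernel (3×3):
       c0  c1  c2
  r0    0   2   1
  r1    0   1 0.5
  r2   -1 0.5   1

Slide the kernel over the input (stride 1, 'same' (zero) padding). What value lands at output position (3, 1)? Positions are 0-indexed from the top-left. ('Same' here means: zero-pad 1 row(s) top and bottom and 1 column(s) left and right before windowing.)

The receptive field on the zero-padded input at this output position is [-1.7 -0.3 -2.9 / 0.3 -0.6 5.7 / -0.1 1.8 -0.1]. Elementwise product with the kernel and sum: -0.3·2 + -2.9·1 + -0.6·1 + 5.7·0.5 + -0.1·-1 + 1.8·0.5 + -0.1·1.

-0.35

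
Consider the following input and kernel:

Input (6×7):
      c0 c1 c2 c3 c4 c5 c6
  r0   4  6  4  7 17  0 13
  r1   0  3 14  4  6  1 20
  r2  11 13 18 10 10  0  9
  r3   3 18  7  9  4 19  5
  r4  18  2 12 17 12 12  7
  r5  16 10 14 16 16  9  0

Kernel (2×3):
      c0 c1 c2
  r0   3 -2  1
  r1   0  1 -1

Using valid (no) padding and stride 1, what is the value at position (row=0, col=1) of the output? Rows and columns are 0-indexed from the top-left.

The receptive field on the input at this output position is [6 4 7 / 3 14 4]. Elementwise product with the kernel and sum: 6·3 + 4·-2 + 7·1 + 14·1 + 4·-1.

27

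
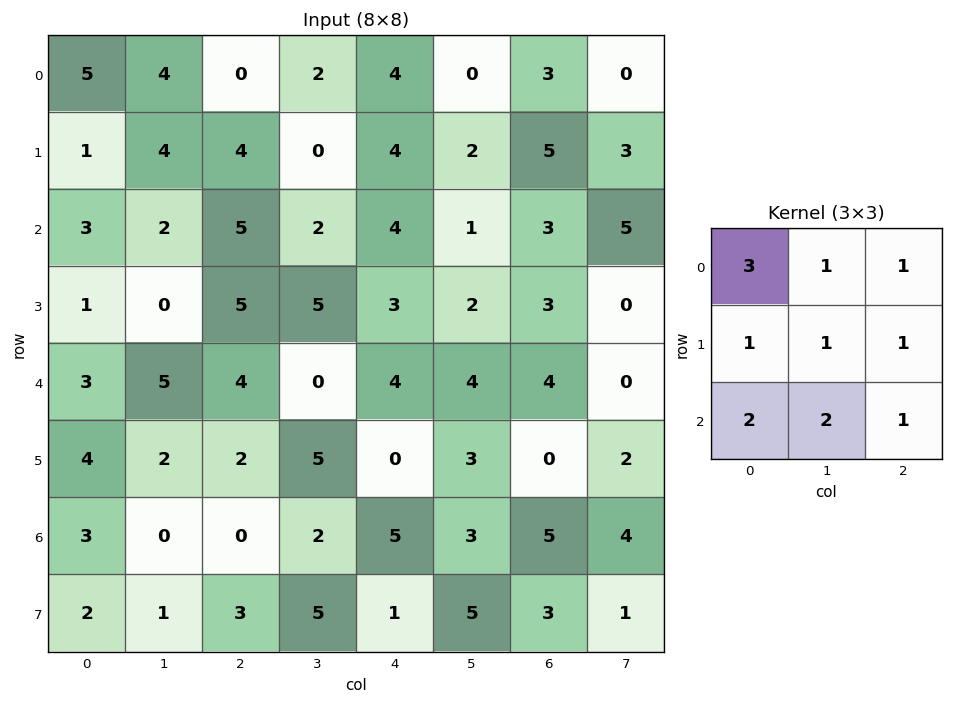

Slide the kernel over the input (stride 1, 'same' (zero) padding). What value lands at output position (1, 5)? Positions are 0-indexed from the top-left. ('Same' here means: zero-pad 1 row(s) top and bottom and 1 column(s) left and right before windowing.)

The receptive field on the zero-padded input at this output position is [4 0 3 / 4 2 5 / 4 1 3]. Elementwise product with the kernel and sum: 4·3 + 0·1 + 3·1 + 4·1 + 2·1 + 5·1 + 4·2 + 1·2 + 3·1.

39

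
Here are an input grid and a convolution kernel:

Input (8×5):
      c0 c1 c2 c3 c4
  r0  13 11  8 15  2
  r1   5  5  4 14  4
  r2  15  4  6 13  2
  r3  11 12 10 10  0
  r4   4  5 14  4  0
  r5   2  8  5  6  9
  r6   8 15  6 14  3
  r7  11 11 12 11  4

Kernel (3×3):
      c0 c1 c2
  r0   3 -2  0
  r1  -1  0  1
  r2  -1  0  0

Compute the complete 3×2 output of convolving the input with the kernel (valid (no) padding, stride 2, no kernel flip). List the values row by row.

Output[0,0]: The receptive field on the input at this output position is [13 11 8 / 5 5 4 / 15 4 6]. Elementwise product with the kernel and sum: 13·3 + 11·-2 + 5·-1 + 4·1 + 15·-1.
Output[0,1]: The receptive field on the input at this output position is [8 15 2 / 4 14 4 / 6 13 2]. Elementwise product with the kernel and sum: 8·3 + 15·-2 + 4·-1 + 4·1 + 6·-1.

1 -12
32 -32
-3 32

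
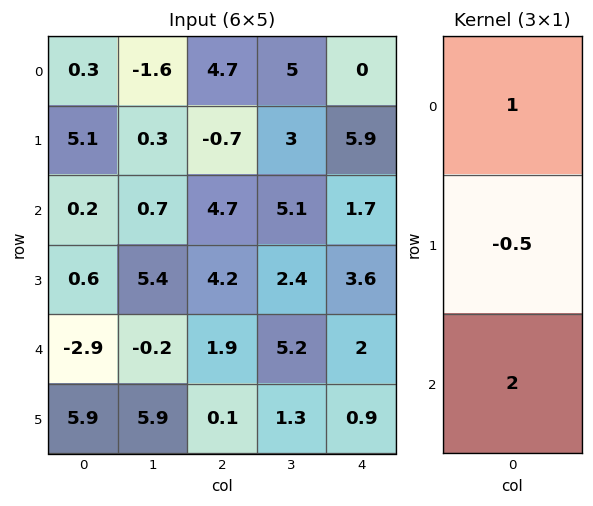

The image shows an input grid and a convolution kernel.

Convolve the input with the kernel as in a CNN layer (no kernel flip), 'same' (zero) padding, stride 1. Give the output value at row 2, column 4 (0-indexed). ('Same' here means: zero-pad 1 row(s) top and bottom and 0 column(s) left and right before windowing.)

The receptive field on the zero-padded input at this output position is [5.9 / 1.7 / 3.6]. Elementwise product with the kernel and sum: 5.9·1 + 1.7·-0.5 + 3.6·2.

12.25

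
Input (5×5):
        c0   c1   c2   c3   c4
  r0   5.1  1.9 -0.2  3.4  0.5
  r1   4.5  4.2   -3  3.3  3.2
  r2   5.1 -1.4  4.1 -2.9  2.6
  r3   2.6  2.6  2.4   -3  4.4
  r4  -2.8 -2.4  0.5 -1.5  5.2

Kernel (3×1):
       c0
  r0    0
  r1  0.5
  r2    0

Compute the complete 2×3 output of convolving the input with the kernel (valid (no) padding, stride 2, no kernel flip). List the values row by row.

2.25 -1.5 1.6
1.3 1.2 2.2

Output[0,0]: The receptive field on the input at this output position is [5.1 / 4.5 / 5.1]. Elementwise product with the kernel and sum: 4.5·0.5.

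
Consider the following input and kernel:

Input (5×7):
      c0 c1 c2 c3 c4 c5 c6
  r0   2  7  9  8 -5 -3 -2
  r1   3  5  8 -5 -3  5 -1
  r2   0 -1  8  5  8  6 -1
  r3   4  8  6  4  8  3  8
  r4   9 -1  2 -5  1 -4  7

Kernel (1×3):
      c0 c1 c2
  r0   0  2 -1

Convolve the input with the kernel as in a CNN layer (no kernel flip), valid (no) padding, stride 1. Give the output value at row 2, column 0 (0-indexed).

The receptive field on the input at this output position is [0 -1 8]. Elementwise product with the kernel and sum: -1·2 + 8·-1.

-10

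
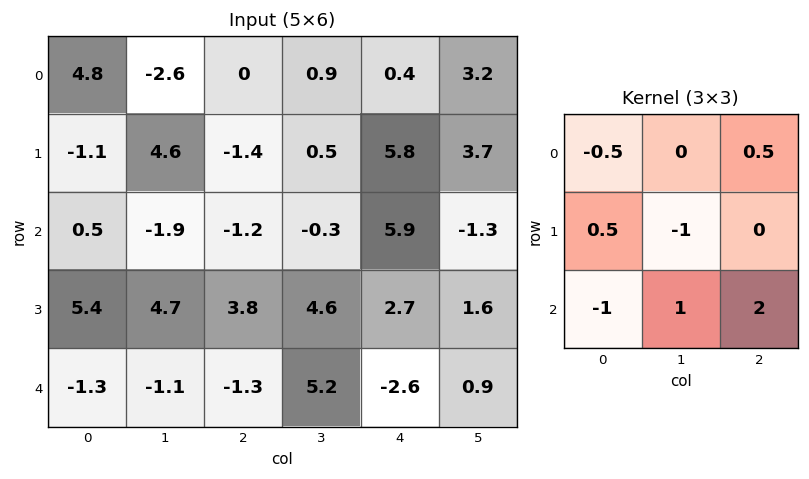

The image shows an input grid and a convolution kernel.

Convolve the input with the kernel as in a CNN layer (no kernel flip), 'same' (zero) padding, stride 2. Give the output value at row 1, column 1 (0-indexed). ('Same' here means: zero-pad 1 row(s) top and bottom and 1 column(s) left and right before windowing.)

The receptive field on the zero-padded input at this output position is [4.6 -1.4 0.5 / -1.9 -1.2 -0.3 / 4.7 3.8 4.6]. Elementwise product with the kernel and sum: 4.6·-0.5 + 0.5·0.5 + -1.9·0.5 + -1.2·-1 + 4.7·-1 + 3.8·1 + 4.6·2.

6.5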